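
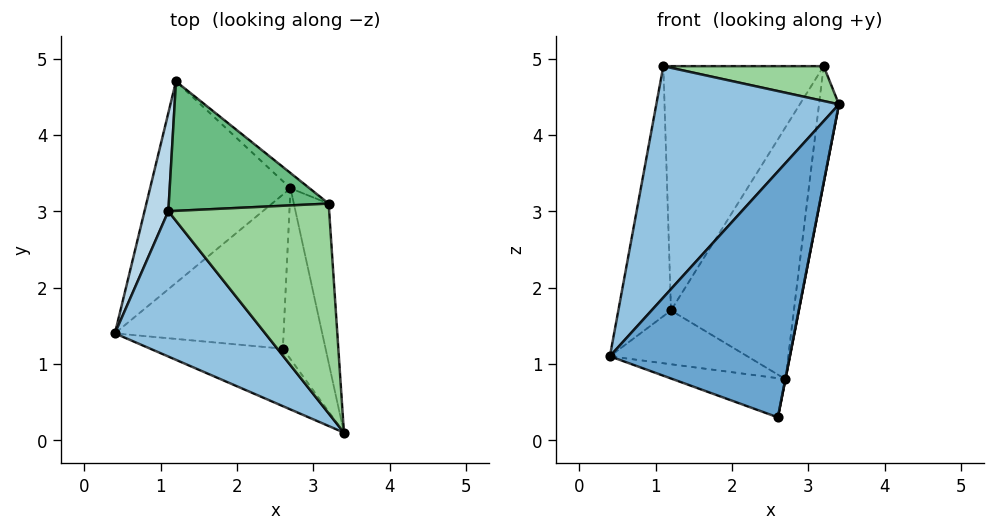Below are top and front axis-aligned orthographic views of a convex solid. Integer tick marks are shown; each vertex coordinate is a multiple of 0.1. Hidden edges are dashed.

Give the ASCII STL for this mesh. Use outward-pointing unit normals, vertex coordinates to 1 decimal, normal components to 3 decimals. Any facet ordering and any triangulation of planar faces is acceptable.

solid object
 facet normal -0.169 -0.960 -0.225
  outer loop
   vertex 2.6 1.2 0.3
   vertex 3.4 0.1 4.4
   vertex 0.4 1.4 1.1
  endloop
 endfacet
 facet normal -0.690 -0.613 0.385
  outer loop
   vertex 1.1 3.0 4.9
   vertex 0.4 1.4 1.1
   vertex 3.4 0.1 4.4
  endloop
 endfacet
 facet normal -0.972 0.220 0.086
  outer loop
   vertex 1.1 3.0 4.9
   vertex 1.2 4.7 1.7
   vertex 0.4 1.4 1.1
  endloop
 endfacet
 facet normal -0.321 0.244 -0.915
  outer loop
   vertex 2.7 3.3 0.8
   vertex 0.4 1.4 1.1
   vertex 1.2 4.7 1.7
  endloop
 endfacet
 facet normal -0.313 0.234 -0.920
  outer loop
   vertex 2.7 3.3 0.8
   vertex 2.6 1.2 0.3
   vertex 0.4 1.4 1.1
  endloop
 endfacet
 facet normal 0.981 -0.001 -0.192
  outer loop
   vertex 2.7 3.3 0.8
   vertex 3.4 0.1 4.4
   vertex 2.6 1.2 0.3
  endloop
 endfacet
 facet normal 0.667 0.744 -0.045
  outer loop
   vertex 3.2 3.1 4.9
   vertex 2.7 3.3 0.8
   vertex 1.2 4.7 1.7
  endloop
 endfacet
 facet normal 0.990 0.085 -0.117
  outer loop
   vertex 3.2 3.1 4.9
   vertex 3.4 0.1 4.4
   vertex 2.7 3.3 0.8
  endloop
 endfacet
 facet normal -0.042 0.883 0.468
  outer loop
   vertex 3.2 3.1 4.9
   vertex 1.2 4.7 1.7
   vertex 1.1 3.0 4.9
  endloop
 endfacet
 facet normal 0.008 -0.164 0.986
  outer loop
   vertex 3.2 3.1 4.9
   vertex 1.1 3.0 4.9
   vertex 3.4 0.1 4.4
  endloop
 endfacet
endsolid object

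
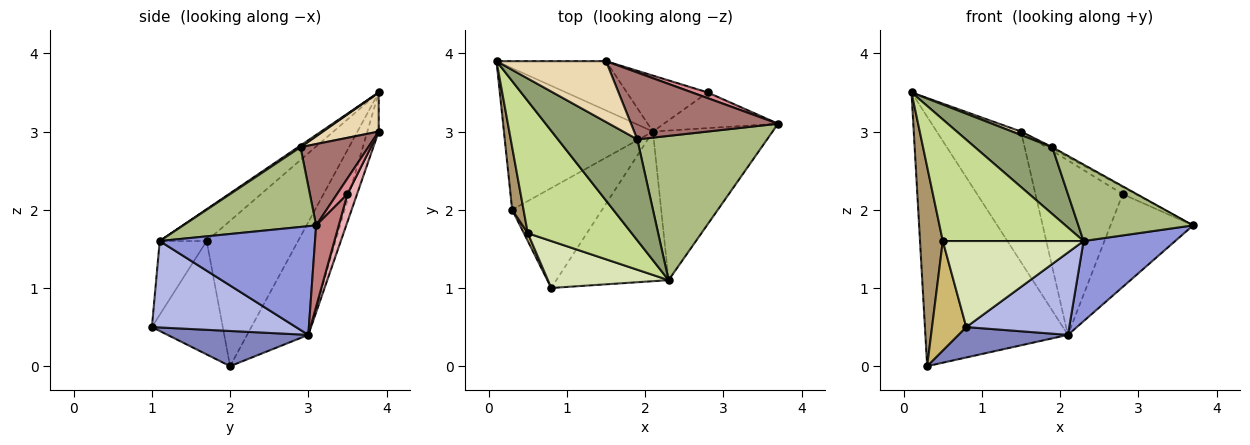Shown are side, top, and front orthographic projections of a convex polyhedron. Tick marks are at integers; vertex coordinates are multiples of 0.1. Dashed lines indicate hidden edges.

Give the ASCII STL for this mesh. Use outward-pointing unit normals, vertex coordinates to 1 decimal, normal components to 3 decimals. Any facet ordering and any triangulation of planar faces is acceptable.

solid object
 facet normal -0.350 0.815 -0.462
  outer loop
   vertex 2.1 3.0 0.4
   vertex 0.3 2.0 0.0
   vertex 0.1 3.9 3.5
  endloop
 endfacet
 facet normal 0.351 -0.273 -0.896
  outer loop
   vertex 2.1 3.0 0.4
   vertex 0.8 1.0 0.5
   vertex 0.3 2.0 0.0
  endloop
 endfacet
 facet normal 0.625 -0.369 -0.688
  outer loop
   vertex 2.1 3.0 0.4
   vertex 3.7 3.1 1.8
   vertex 2.3 1.1 1.6
  endloop
 endfacet
 facet normal 0.559 -0.400 -0.726
  outer loop
   vertex 2.1 3.0 0.4
   vertex 2.3 1.1 1.6
   vertex 0.8 1.0 0.5
  endloop
 endfacet
 facet normal 0.018 -0.552 0.834
  outer loop
   vertex 1.9 2.9 2.8
   vertex 0.1 3.9 3.5
   vertex 2.3 1.1 1.6
  endloop
 endfacet
 facet normal 0.477 -0.412 0.776
  outer loop
   vertex 1.9 2.9 2.8
   vertex 2.3 1.1 1.6
   vertex 3.7 3.1 1.8
  endloop
 endfacet
 facet normal -0.220 -0.660 0.718
  outer loop
   vertex 0.5 1.7 1.6
   vertex 2.3 1.1 1.6
   vertex 0.1 3.9 3.5
  endloop
 endfacet
 facet normal -0.281 -0.843 0.460
  outer loop
   vertex 0.5 1.7 1.6
   vertex 0.8 1.0 0.5
   vertex 2.3 1.1 1.6
  endloop
 endfacet
 facet normal -0.967 -0.241 0.076
  outer loop
   vertex 0.5 1.7 1.6
   vertex 0.1 3.9 3.5
   vertex 0.3 2.0 0.0
  endloop
 endfacet
 facet normal -0.900 -0.435 0.031
  outer loop
   vertex 0.5 1.7 1.6
   vertex 0.3 2.0 0.0
   vertex 0.8 1.0 0.5
  endloop
 endfacet
 facet normal -0.125 0.928 -0.350
  outer loop
   vertex 1.5 3.9 3.0
   vertex 2.1 3.0 0.4
   vertex 0.1 3.9 3.5
  endloop
 endfacet
 facet normal 0.336 -0.054 0.940
  outer loop
   vertex 1.5 3.9 3.0
   vertex 0.1 3.9 3.5
   vertex 1.9 2.9 2.8
  endloop
 endfacet
 facet normal 0.484 0.019 0.875
  outer loop
   vertex 1.5 3.9 3.0
   vertex 1.9 2.9 2.8
   vertex 3.7 3.1 1.8
  endloop
 endfacet
 facet normal 0.248 0.904 -0.347
  outer loop
   vertex 2.8 3.5 2.2
   vertex 3.7 3.1 1.8
   vertex 2.1 3.0 0.4
  endloop
 endfacet
 facet normal 0.530 0.662 0.530
  outer loop
   vertex 2.8 3.5 2.2
   vertex 1.5 3.9 3.0
   vertex 3.7 3.1 1.8
  endloop
 endfacet
 facet normal 0.104 0.947 -0.304
  outer loop
   vertex 2.8 3.5 2.2
   vertex 2.1 3.0 0.4
   vertex 1.5 3.9 3.0
  endloop
 endfacet
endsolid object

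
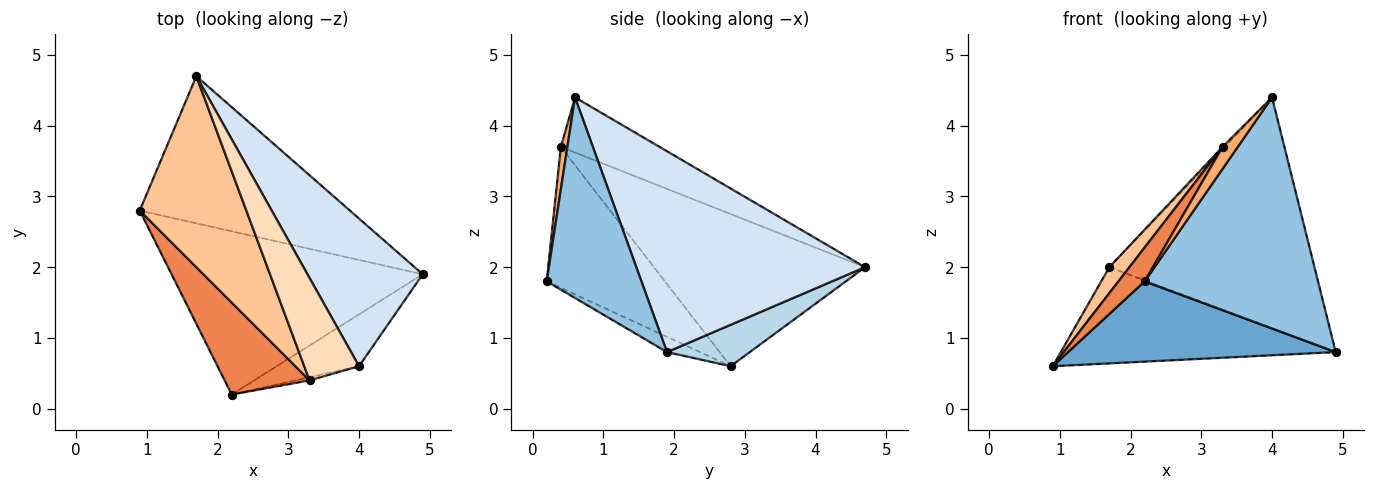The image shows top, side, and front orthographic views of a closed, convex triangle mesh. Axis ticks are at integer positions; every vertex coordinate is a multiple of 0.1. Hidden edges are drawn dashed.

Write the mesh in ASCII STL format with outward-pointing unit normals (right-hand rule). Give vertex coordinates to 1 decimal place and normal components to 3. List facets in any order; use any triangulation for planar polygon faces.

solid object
 facet normal -0.054 -0.441 -0.896
  outer loop
   vertex 2.2 0.2 1.8
   vertex 0.9 2.8 0.6
   vertex 4.9 1.9 0.8
  endloop
 endfacet
 facet normal 0.471 -0.861 -0.193
  outer loop
   vertex 4.0 0.6 4.4
   vertex 2.2 0.2 1.8
   vertex 4.9 1.9 0.8
  endloop
 endfacet
 facet normal 0.163 0.540 -0.826
  outer loop
   vertex 1.7 4.7 2.0
   vertex 4.9 1.9 0.8
   vertex 0.9 2.8 0.6
  endloop
 endfacet
 facet normal 0.685 0.614 0.393
  outer loop
   vertex 1.7 4.7 2.0
   vertex 4.0 0.6 4.4
   vertex 4.9 1.9 0.8
  endloop
 endfacet
 facet normal -0.842 -0.187 0.507
  outer loop
   vertex 3.3 0.4 3.7
   vertex 0.9 2.8 0.6
   vertex 2.2 0.2 1.8
  endloop
 endfacet
 facet normal 0.391 -0.911 -0.130
  outer loop
   vertex 3.3 0.4 3.7
   vertex 2.2 0.2 1.8
   vertex 4.0 0.6 4.4
  endloop
 endfacet
 facet normal -0.817 -0.078 0.572
  outer loop
   vertex 3.3 0.4 3.7
   vertex 1.7 4.7 2.0
   vertex 0.9 2.8 0.6
  endloop
 endfacet
 facet normal -0.709 0.015 0.705
  outer loop
   vertex 3.3 0.4 3.7
   vertex 4.0 0.6 4.4
   vertex 1.7 4.7 2.0
  endloop
 endfacet
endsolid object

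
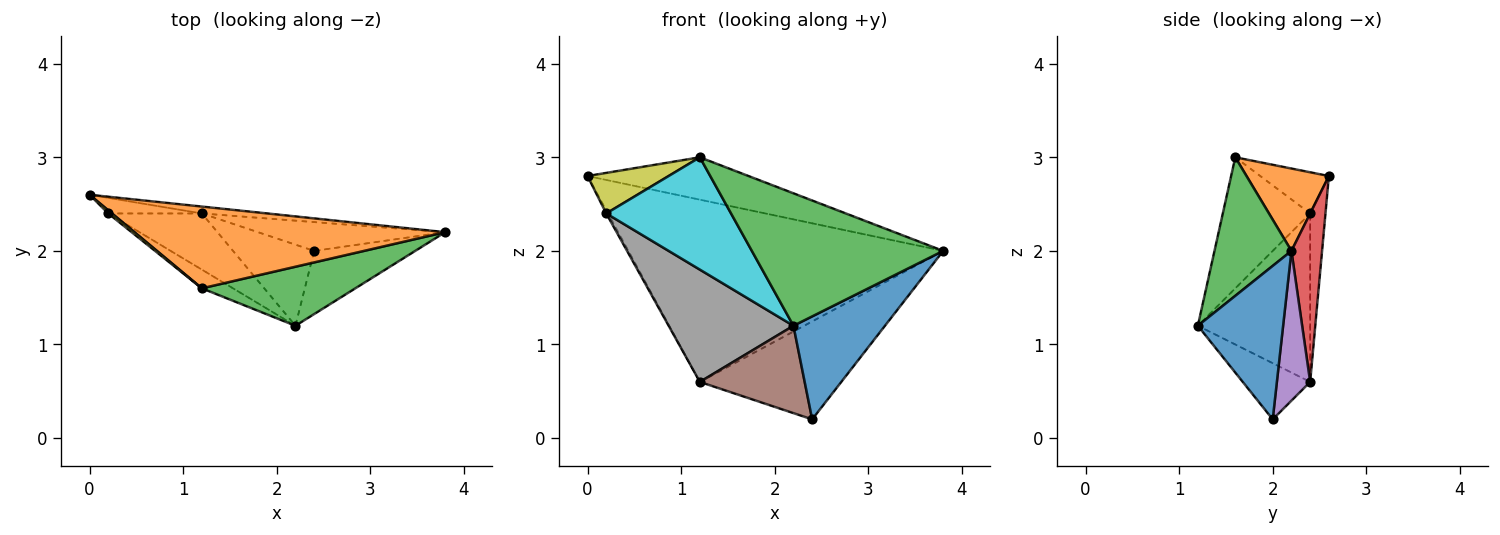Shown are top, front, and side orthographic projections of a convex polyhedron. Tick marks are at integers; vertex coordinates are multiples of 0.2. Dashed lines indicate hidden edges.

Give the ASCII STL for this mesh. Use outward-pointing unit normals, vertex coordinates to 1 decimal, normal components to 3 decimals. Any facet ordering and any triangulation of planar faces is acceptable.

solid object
 facet normal 0.622 -0.667 -0.410
  outer loop
   vertex 2.4 2.0 0.2
   vertex 3.8 2.2 2.0
   vertex 2.2 1.2 1.2
  endloop
 endfacet
 facet normal 0.229 0.448 0.864
  outer loop
   vertex 1.2 1.6 3.0
   vertex 3.8 2.2 2.0
   vertex 0.0 2.6 2.8
  endloop
 endfacet
 facet normal 0.345 -0.857 0.382
  outer loop
   vertex 1.2 1.6 3.0
   vertex 2.2 1.2 1.2
   vertex 3.8 2.2 2.0
  endloop
 endfacet
 facet normal 0.097 0.995 -0.038
  outer loop
   vertex 1.2 2.4 0.6
   vertex 0.0 2.6 2.8
   vertex 3.8 2.2 2.0
  endloop
 endfacet
 facet normal 0.220 0.936 -0.275
  outer loop
   vertex 1.2 2.4 0.6
   vertex 3.8 2.2 2.0
   vertex 2.4 2.0 0.2
  endloop
 endfacet
 facet normal -0.426 -0.663 -0.616
  outer loop
   vertex 1.2 2.4 0.6
   vertex 2.4 2.0 0.2
   vertex 2.2 1.2 1.2
  endloop
 endfacet
 facet normal -0.870 0.097 -0.483
  outer loop
   vertex 0.2 2.4 2.4
   vertex 0.0 2.6 2.8
   vertex 1.2 2.4 0.6
  endloop
 endfacet
 facet normal -0.627 -0.697 -0.348
  outer loop
   vertex 0.2 2.4 2.4
   vertex 1.2 2.4 0.6
   vertex 2.2 1.2 1.2
  endloop
 endfacet
 facet normal -0.645 -0.762 0.059
  outer loop
   vertex 0.2 2.4 2.4
   vertex 1.2 1.6 3.0
   vertex 0.0 2.6 2.8
  endloop
 endfacet
 facet normal -0.568 -0.812 -0.135
  outer loop
   vertex 0.2 2.4 2.4
   vertex 2.2 1.2 1.2
   vertex 1.2 1.6 3.0
  endloop
 endfacet
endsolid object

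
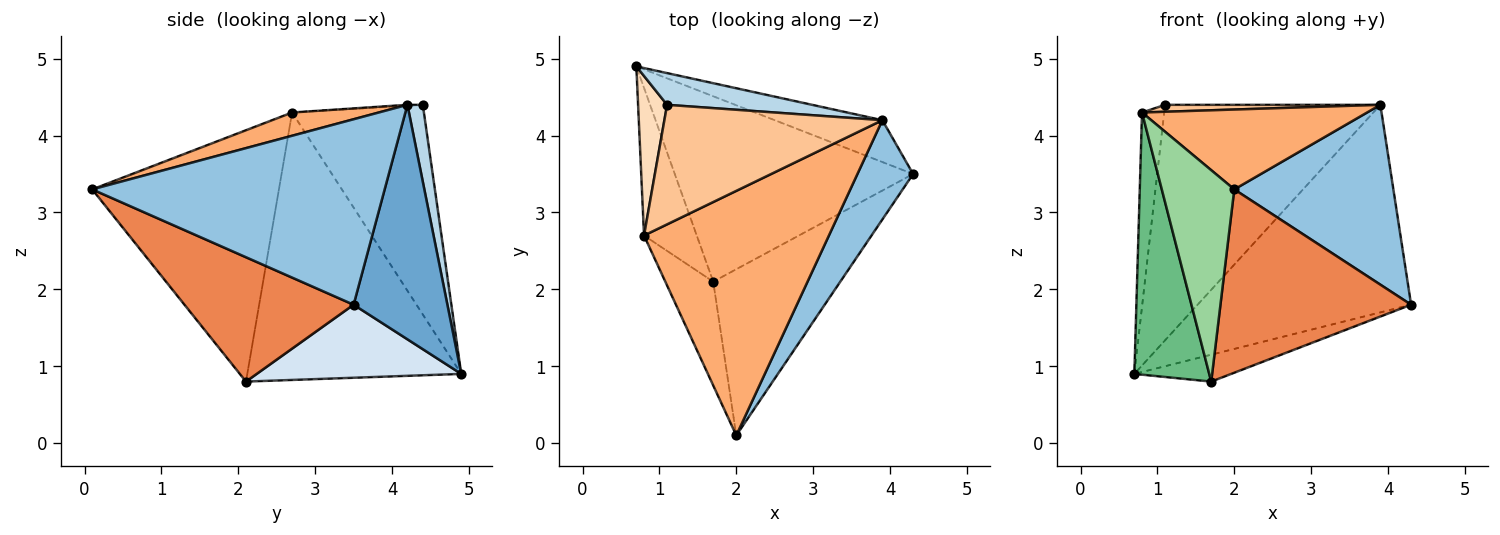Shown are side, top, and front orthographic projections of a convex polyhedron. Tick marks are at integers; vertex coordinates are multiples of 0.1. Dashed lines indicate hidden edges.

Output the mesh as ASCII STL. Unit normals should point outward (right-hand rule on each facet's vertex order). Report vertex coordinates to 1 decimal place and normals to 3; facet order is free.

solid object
 facet normal 0.396 0.900 -0.182
  outer loop
   vertex 3.9 4.2 4.4
   vertex 4.3 3.5 1.8
   vertex 0.7 4.9 0.9
  endloop
 endfacet
 facet normal 0.849 -0.462 0.255
  outer loop
   vertex 3.9 4.2 4.4
   vertex 2.0 0.1 3.3
   vertex 4.3 3.5 1.8
  endloop
 endfacet
 facet normal 0.071 0.989 0.133
  outer loop
   vertex 1.1 4.4 4.4
   vertex 3.9 4.2 4.4
   vertex 0.7 4.9 0.9
  endloop
 endfacet
 facet normal 0.290 0.137 -0.947
  outer loop
   vertex 1.7 2.1 0.8
   vertex 0.7 4.9 0.9
   vertex 4.3 3.5 1.8
  endloop
 endfacet
 facet normal 0.549 -0.619 -0.561
  outer loop
   vertex 1.7 2.1 0.8
   vertex 4.3 3.5 1.8
   vertex 2.0 0.1 3.3
  endloop
 endfacet
 facet normal 0.119 -0.308 0.944
  outer loop
   vertex 0.8 2.7 4.3
   vertex 2.0 0.1 3.3
   vertex 3.9 4.2 4.4
  endloop
 endfacet
 facet normal -0.004 -0.058 0.998
  outer loop
   vertex 0.8 2.7 4.3
   vertex 3.9 4.2 4.4
   vertex 1.1 4.4 4.4
  endloop
 endfacet
 facet normal -0.977 0.164 0.135
  outer loop
   vertex 0.8 2.7 4.3
   vertex 1.1 4.4 4.4
   vertex 0.7 4.9 0.9
  endloop
 endfacet
 facet normal -0.928 -0.325 -0.183
  outer loop
   vertex 0.8 2.7 4.3
   vertex 0.7 4.9 0.9
   vertex 1.7 2.1 0.8
  endloop
 endfacet
 facet normal -0.918 -0.356 -0.175
  outer loop
   vertex 0.8 2.7 4.3
   vertex 1.7 2.1 0.8
   vertex 2.0 0.1 3.3
  endloop
 endfacet
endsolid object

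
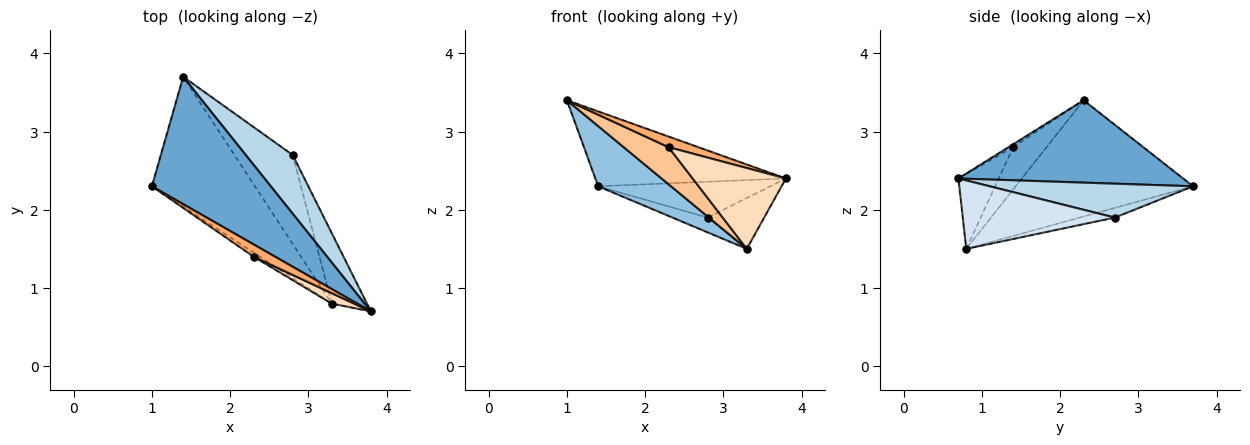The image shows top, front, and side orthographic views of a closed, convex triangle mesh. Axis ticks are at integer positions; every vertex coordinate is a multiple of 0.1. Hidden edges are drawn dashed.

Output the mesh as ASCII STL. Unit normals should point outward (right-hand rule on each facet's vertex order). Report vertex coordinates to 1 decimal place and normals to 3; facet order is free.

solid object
 facet normal 0.513 0.435 0.740
  outer loop
   vertex 1.4 3.7 2.3
   vertex 1.0 2.3 3.4
   vertex 3.8 0.7 2.4
  endloop
 endfacet
 facet normal -0.715 -0.294 -0.634
  outer loop
   vertex 3.3 0.8 1.5
   vertex 1.0 2.3 3.4
   vertex 1.4 3.7 2.3
  endloop
 endfacet
 facet normal 0.525 0.444 0.726
  outer loop
   vertex 2.8 2.7 1.9
   vertex 1.4 3.7 2.3
   vertex 3.8 0.7 2.4
  endloop
 endfacet
 facet normal 0.844 0.314 -0.434
  outer loop
   vertex 2.8 2.7 1.9
   vertex 3.8 0.7 2.4
   vertex 3.3 0.8 1.5
  endloop
 endfacet
 facet normal -0.162 0.162 -0.973
  outer loop
   vertex 2.8 2.7 1.9
   vertex 3.3 0.8 1.5
   vertex 1.4 3.7 2.3
  endloop
 endfacet
 facet normal -0.103 -0.650 0.753
  outer loop
   vertex 2.3 1.4 2.8
   vertex 3.8 0.7 2.4
   vertex 1.0 2.3 3.4
  endloop
 endfacet
 facet normal -0.594 -0.800 -0.088
  outer loop
   vertex 2.3 1.4 2.8
   vertex 1.0 2.3 3.4
   vertex 3.3 0.8 1.5
  endloop
 endfacet
 facet normal -0.394 -0.912 0.118
  outer loop
   vertex 2.3 1.4 2.8
   vertex 3.3 0.8 1.5
   vertex 3.8 0.7 2.4
  endloop
 endfacet
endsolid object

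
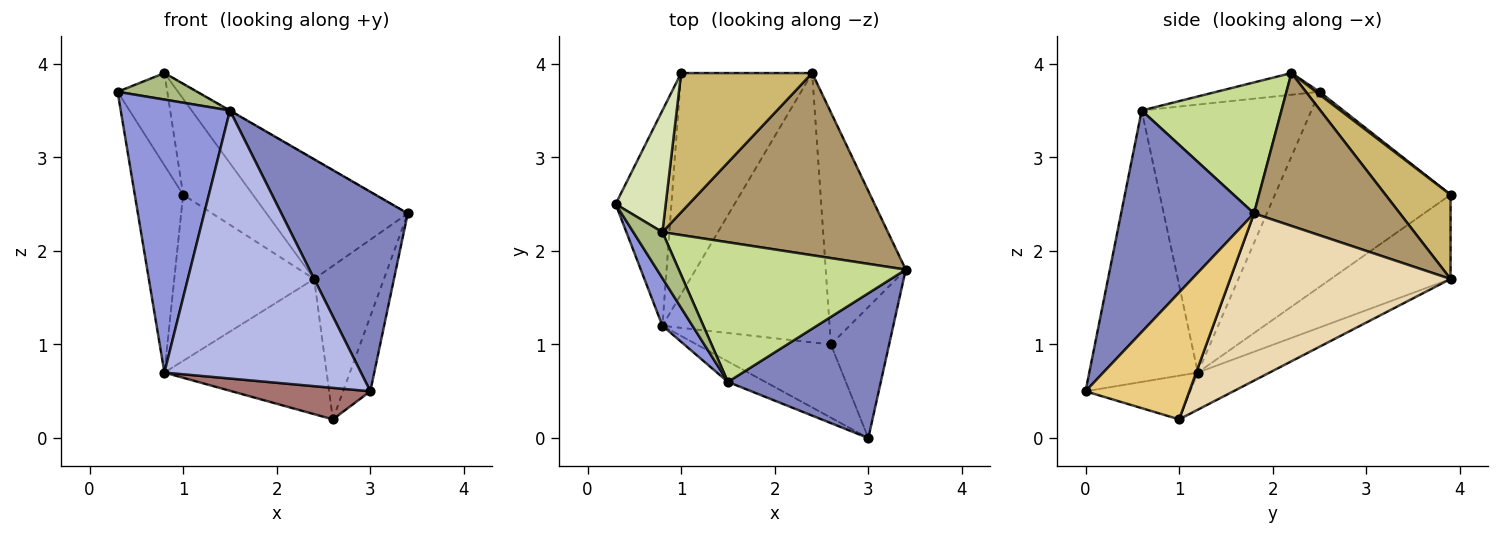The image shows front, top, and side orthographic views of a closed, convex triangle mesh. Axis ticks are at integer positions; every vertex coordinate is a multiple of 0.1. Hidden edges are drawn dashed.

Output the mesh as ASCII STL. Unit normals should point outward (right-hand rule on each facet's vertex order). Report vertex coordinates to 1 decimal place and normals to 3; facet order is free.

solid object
 facet normal -0.929 0.256 -0.266
  outer loop
   vertex 0.8 1.2 0.7
   vertex 0.3 2.5 3.7
   vertex 1.0 3.9 2.6
  endloop
 endfacet
 facet normal 0.648 -0.616 0.447
  outer loop
   vertex 1.5 0.6 3.5
   vertex 3.0 0.0 0.5
   vertex 3.4 1.8 2.4
  endloop
 endfacet
 facet normal -0.837 -0.539 0.094
  outer loop
   vertex 1.5 0.6 3.5
   vertex 0.3 2.5 3.7
   vertex 0.8 1.2 0.7
  endloop
 endfacet
 facet normal -0.482 -0.873 -0.067
  outer loop
   vertex 1.5 0.6 3.5
   vertex 0.8 1.2 0.7
   vertex 3.0 0.0 0.5
  endloop
 endfacet
 facet normal -0.457 0.534 -0.711
  outer loop
   vertex 2.4 3.9 1.7
   vertex 0.8 1.2 0.7
   vertex 1.0 3.9 2.6
  endloop
 endfacet
 facet normal -0.543 -0.419 0.728
  outer loop
   vertex 0.8 2.2 3.9
   vertex 0.3 2.5 3.7
   vertex 1.5 0.6 3.5
  endloop
 endfacet
 facet normal 0.500 0.002 0.866
  outer loop
   vertex 0.8 2.2 3.9
   vertex 1.5 0.6 3.5
   vertex 3.4 1.8 2.4
  endloop
 endfacet
 facet normal 0.044 0.604 0.796
  outer loop
   vertex 0.8 2.2 3.9
   vertex 1.0 3.9 2.6
   vertex 0.3 2.5 3.7
  endloop
 endfacet
 facet normal 0.493 0.477 0.727
  outer loop
   vertex 0.8 2.2 3.9
   vertex 3.4 1.8 2.4
   vertex 2.4 3.9 1.7
  endloop
 endfacet
 facet normal 0.468 0.501 0.728
  outer loop
   vertex 0.8 2.2 3.9
   vertex 2.4 3.9 1.7
   vertex 1.0 3.9 2.6
  endloop
 endfacet
 facet normal 0.884 0.232 -0.406
  outer loop
   vertex 2.6 1.0 0.2
   vertex 3.4 1.8 2.4
   vertex 3.0 0.0 0.5
  endloop
 endfacet
 facet normal 0.867 0.275 -0.415
  outer loop
   vertex 2.6 1.0 0.2
   vertex 2.4 3.9 1.7
   vertex 3.4 1.8 2.4
  endloop
 endfacet
 facet normal -0.287 -0.379 -0.880
  outer loop
   vertex 2.6 1.0 0.2
   vertex 3.0 0.0 0.5
   vertex 0.8 1.2 0.7
  endloop
 endfacet
 facet normal -0.195 0.440 -0.877
  outer loop
   vertex 2.6 1.0 0.2
   vertex 0.8 1.2 0.7
   vertex 2.4 3.9 1.7
  endloop
 endfacet
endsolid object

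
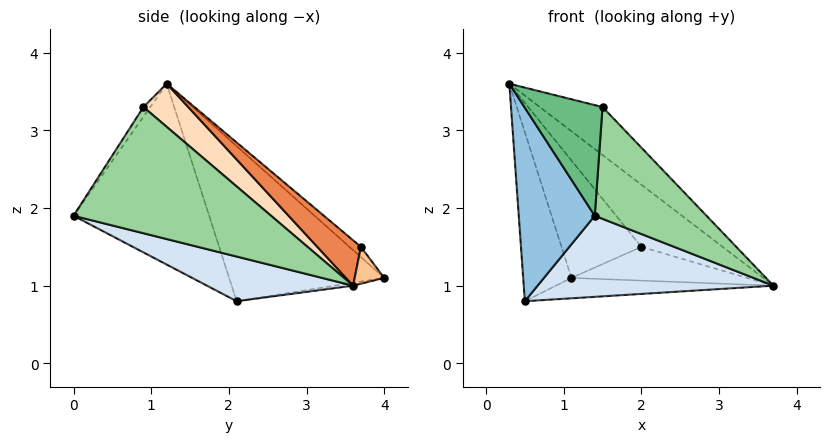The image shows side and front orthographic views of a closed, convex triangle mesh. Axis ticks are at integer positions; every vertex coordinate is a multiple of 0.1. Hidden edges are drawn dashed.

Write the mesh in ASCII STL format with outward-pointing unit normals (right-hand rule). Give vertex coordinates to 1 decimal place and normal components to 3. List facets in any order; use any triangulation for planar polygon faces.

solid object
 facet normal -0.954 0.297 0.027
  outer loop
   vertex 0.5 2.1 0.8
   vertex 0.3 1.2 3.6
   vertex 1.1 4.0 1.1
  endloop
 endfacet
 facet normal -0.852 -0.477 -0.214
  outer loop
   vertex 0.5 2.1 0.8
   vertex 1.4 0.0 1.9
   vertex 0.3 1.2 3.6
  endloop
 endfacet
 facet normal -0.013 0.160 -0.987
  outer loop
   vertex 0.5 2.1 0.8
   vertex 1.1 4.0 1.1
   vertex 3.7 3.6 1.0
  endloop
 endfacet
 facet normal 0.231 -0.372 -0.899
  outer loop
   vertex 0.5 2.1 0.8
   vertex 3.7 3.6 1.0
   vertex 1.4 0.0 1.9
  endloop
 endfacet
 facet normal 0.271 0.505 0.820
  outer loop
   vertex 2.0 3.7 1.5
   vertex 0.3 1.2 3.6
   vertex 3.7 3.6 1.0
  endloop
 endfacet
 facet normal -0.098 0.678 0.728
  outer loop
   vertex 2.0 3.7 1.5
   vertex 1.1 4.0 1.1
   vertex 0.3 1.2 3.6
  endloop
 endfacet
 facet normal 0.156 0.926 0.344
  outer loop
   vertex 2.0 3.7 1.5
   vertex 3.7 3.6 1.0
   vertex 1.1 4.0 1.1
  endloop
 endfacet
 facet normal 0.321 0.449 0.834
  outer loop
   vertex 1.5 0.9 3.3
   vertex 3.7 3.6 1.0
   vertex 0.3 1.2 3.6
  endloop
 endfacet
 facet normal -0.073 -0.837 0.543
  outer loop
   vertex 1.5 0.9 3.3
   vertex 0.3 1.2 3.6
   vertex 1.4 0.0 1.9
  endloop
 endfacet
 facet normal 0.843 -0.477 0.247
  outer loop
   vertex 1.5 0.9 3.3
   vertex 1.4 0.0 1.9
   vertex 3.7 3.6 1.0
  endloop
 endfacet
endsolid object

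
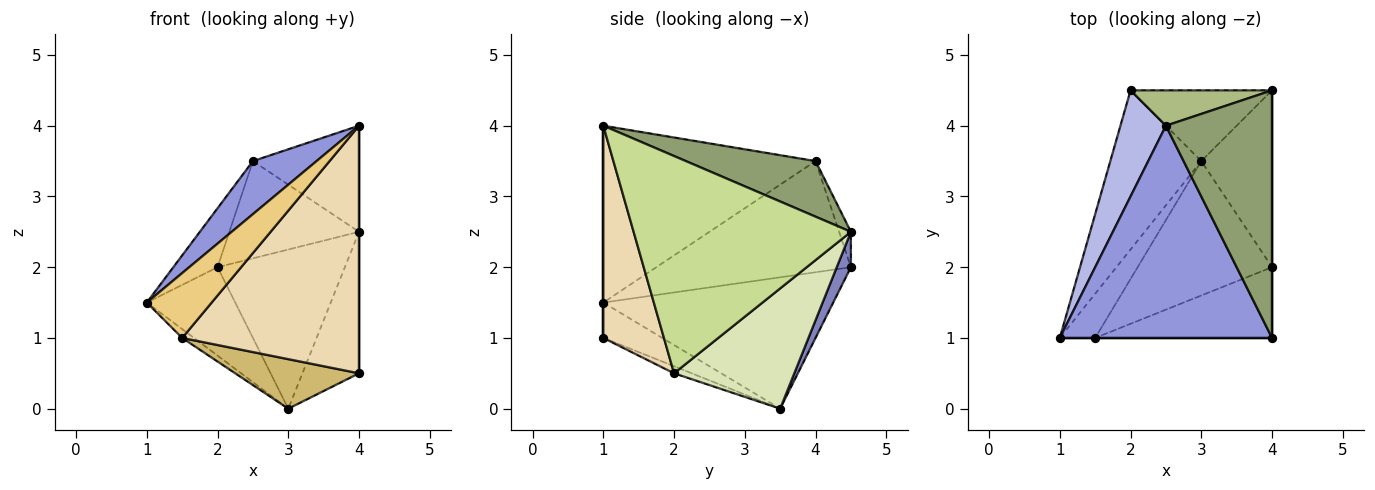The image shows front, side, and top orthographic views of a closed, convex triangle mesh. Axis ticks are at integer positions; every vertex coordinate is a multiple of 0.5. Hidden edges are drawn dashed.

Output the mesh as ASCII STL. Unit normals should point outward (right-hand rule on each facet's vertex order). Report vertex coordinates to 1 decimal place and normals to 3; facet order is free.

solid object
 facet normal -0.784 0.302 -0.543
  outer loop
   vertex 3.0 3.5 0.0
   vertex 1.0 1.0 1.5
   vertex 2.0 4.5 2.0
  endloop
 endfacet
 facet normal 0.101 0.909 -0.404
  outer loop
   vertex 4.0 4.5 2.5
   vertex 3.0 3.5 0.0
   vertex 2.0 4.5 2.0
  endloop
 endfacet
 facet normal -0.629 -0.189 0.754
  outer loop
   vertex 2.5 4.0 3.5
   vertex 1.0 1.0 1.5
   vertex 4.0 1.0 4.0
  endloop
 endfacet
 facet normal -0.906 0.206 0.371
  outer loop
   vertex 2.5 4.0 3.5
   vertex 2.0 4.5 2.0
   vertex 1.0 1.0 1.5
  endloop
 endfacet
 facet normal 0.434 0.355 0.828
  outer loop
   vertex 2.5 4.0 3.5
   vertex 4.0 1.0 4.0
   vertex 4.0 4.5 2.5
  endloop
 endfacet
 facet normal -0.085 0.936 0.341
  outer loop
   vertex 2.5 4.0 3.5
   vertex 4.0 4.5 2.5
   vertex 2.0 4.5 2.0
  endloop
 endfacet
 facet normal 1.000 0.000 0.000
  outer loop
   vertex 4.0 2.0 0.5
   vertex 4.0 4.5 2.5
   vertex 4.0 1.0 4.0
  endloop
 endfacet
 facet normal 0.799 0.376 -0.470
  outer loop
   vertex 4.0 2.0 0.5
   vertex 3.0 3.5 0.0
   vertex 4.0 4.5 2.5
  endloop
 endfacet
 facet normal -0.700 0.140 -0.700
  outer loop
   vertex 1.5 1.0 1.0
   vertex 1.0 1.0 1.5
   vertex 3.0 3.5 0.0
  endloop
 endfacet
 facet normal -0.049 -0.345 -0.937
  outer loop
   vertex 1.5 1.0 1.0
   vertex 3.0 3.5 0.0
   vertex 4.0 2.0 0.5
  endloop
 endfacet
 facet normal 0.000 -1.000 0.000
  outer loop
   vertex 1.5 1.0 1.0
   vertex 4.0 1.0 4.0
   vertex 1.0 1.0 1.5
  endloop
 endfacet
 facet normal 0.313 -0.913 -0.261
  outer loop
   vertex 1.5 1.0 1.0
   vertex 4.0 2.0 0.5
   vertex 4.0 1.0 4.0
  endloop
 endfacet
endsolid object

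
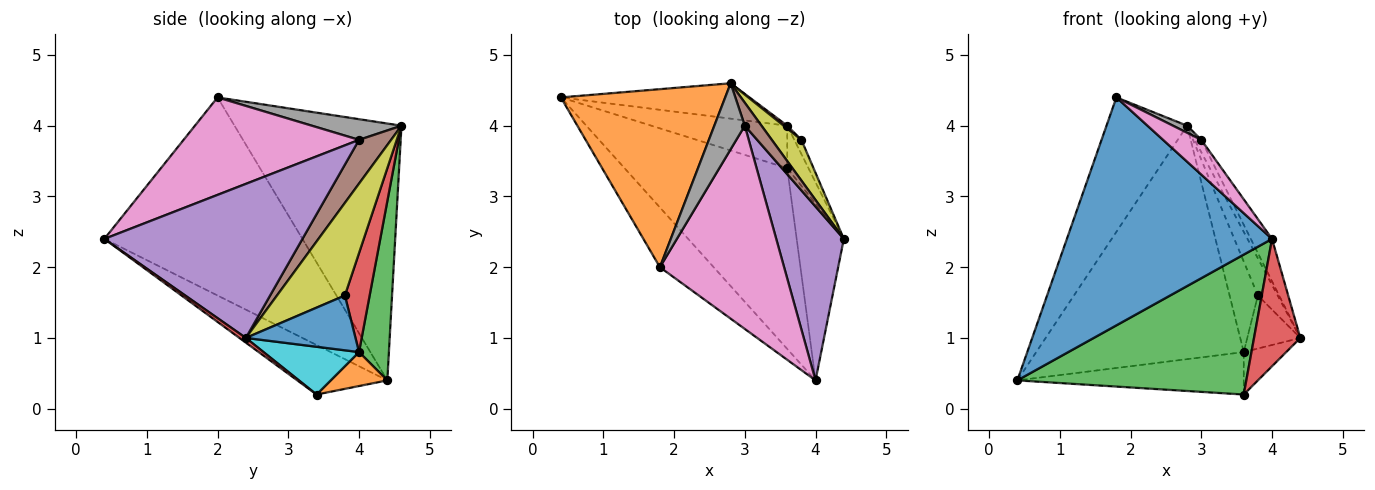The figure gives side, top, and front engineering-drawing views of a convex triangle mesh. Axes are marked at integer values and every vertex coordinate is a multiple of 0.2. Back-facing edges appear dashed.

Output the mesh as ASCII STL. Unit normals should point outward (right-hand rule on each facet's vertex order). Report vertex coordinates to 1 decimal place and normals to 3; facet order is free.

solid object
 facet normal -0.683 -0.707 -0.185
  outer loop
   vertex 1.8 2.0 4.4
   vertex 0.4 4.4 0.4
   vertex 4.0 0.4 2.4
  endloop
 endfacet
 facet normal -0.780 0.377 0.499
  outer loop
   vertex 1.8 2.0 4.4
   vertex 2.8 4.6 4.0
   vertex 0.4 4.4 0.4
  endloop
 endfacet
 facet normal -0.234 -0.595 -0.769
  outer loop
   vertex 3.6 3.4 0.2
   vertex 4.0 0.4 2.4
   vertex 0.4 4.4 0.4
  endloop
 endfacet
 facet normal 0.081 -0.582 -0.809
  outer loop
   vertex 3.6 3.4 0.2
   vertex 4.4 2.4 1.0
   vertex 4.0 0.4 2.4
  endloop
 endfacet
 facet normal 0.911 0.098 0.400
  outer loop
   vertex 3.0 4.0 3.8
   vertex 4.0 0.4 2.4
   vertex 4.4 2.4 1.0
  endloop
 endfacet
 facet normal 0.917 0.189 0.351
  outer loop
   vertex 3.0 4.0 3.8
   vertex 4.4 2.4 1.0
   vertex 2.8 4.6 4.0
  endloop
 endfacet
 facet normal 0.612 -0.133 0.780
  outer loop
   vertex 3.0 4.0 3.8
   vertex 1.8 2.0 4.4
   vertex 4.0 0.4 2.4
  endloop
 endfacet
 facet normal 0.559 -0.088 0.824
  outer loop
   vertex 3.0 4.0 3.8
   vertex 2.8 4.6 4.0
   vertex 1.8 2.0 4.4
  endloop
 endfacet
 facet normal 0.918 0.268 0.293
  outer loop
   vertex 3.8 3.8 1.6
   vertex 2.8 4.6 4.0
   vertex 4.4 2.4 1.0
  endloop
 endfacet
 facet normal 0.847 0.376 -0.376
  outer loop
   vertex 3.6 4.0 0.8
   vertex 4.4 2.4 1.0
   vertex 3.6 3.4 0.2
  endloop
 endfacet
 facet normal 0.894 0.433 -0.115
  outer loop
   vertex 3.6 4.0 0.8
   vertex 3.8 3.8 1.6
   vertex 4.4 2.4 1.0
  endloop
 endfacet
 facet normal 0.174 0.696 -0.696
  outer loop
   vertex 3.6 4.0 0.8
   vertex 3.6 3.4 0.2
   vertex 0.4 4.4 0.4
  endloop
 endfacet
 facet normal 0.141 0.979 -0.148
  outer loop
   vertex 3.6 4.0 0.8
   vertex 0.4 4.4 0.4
   vertex 2.8 4.6 4.0
  endloop
 endfacet
 facet normal 0.658 0.752 0.024
  outer loop
   vertex 3.6 4.0 0.8
   vertex 2.8 4.6 4.0
   vertex 3.8 3.8 1.6
  endloop
 endfacet
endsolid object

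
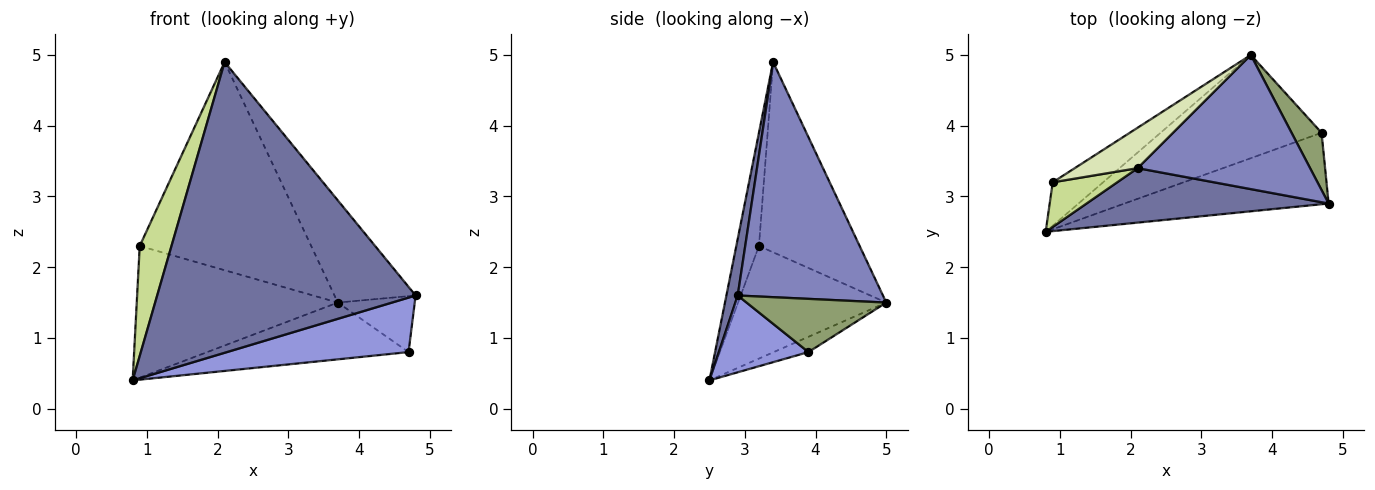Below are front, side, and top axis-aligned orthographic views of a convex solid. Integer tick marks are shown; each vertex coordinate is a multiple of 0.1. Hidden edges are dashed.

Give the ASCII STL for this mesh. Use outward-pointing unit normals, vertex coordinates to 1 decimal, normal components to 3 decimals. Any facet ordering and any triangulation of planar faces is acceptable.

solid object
 facet normal 0.043 -0.982 0.184
  outer loop
   vertex 2.1 3.4 4.9
   vertex 0.8 2.5 0.4
   vertex 4.8 2.9 1.6
  endloop
 endfacet
 facet normal 0.735 0.411 0.539
  outer loop
   vertex 2.1 3.4 4.9
   vertex 4.8 2.9 1.6
   vertex 3.7 5.0 1.5
  endloop
 endfacet
 facet normal 0.287 -0.581 -0.762
  outer loop
   vertex 4.7 3.9 0.8
   vertex 4.8 2.9 1.6
   vertex 0.8 2.5 0.4
  endloop
 endfacet
 facet normal -0.083 0.480 -0.873
  outer loop
   vertex 4.7 3.9 0.8
   vertex 0.8 2.5 0.4
   vertex 3.7 5.0 1.5
  endloop
 endfacet
 facet normal 0.786 0.433 0.442
  outer loop
   vertex 4.7 3.9 0.8
   vertex 3.7 5.0 1.5
   vertex 4.8 2.9 1.6
  endloop
 endfacet
 facet normal -0.573 0.778 -0.256
  outer loop
   vertex 0.9 3.2 2.3
   vertex 3.7 5.0 1.5
   vertex 0.8 2.5 0.4
  endloop
 endfacet
 facet normal -0.551 -0.773 0.314
  outer loop
   vertex 0.9 3.2 2.3
   vertex 0.8 2.5 0.4
   vertex 2.1 3.4 4.9
  endloop
 endfacet
 facet normal -0.500 0.850 0.165
  outer loop
   vertex 0.9 3.2 2.3
   vertex 2.1 3.4 4.9
   vertex 3.7 5.0 1.5
  endloop
 endfacet
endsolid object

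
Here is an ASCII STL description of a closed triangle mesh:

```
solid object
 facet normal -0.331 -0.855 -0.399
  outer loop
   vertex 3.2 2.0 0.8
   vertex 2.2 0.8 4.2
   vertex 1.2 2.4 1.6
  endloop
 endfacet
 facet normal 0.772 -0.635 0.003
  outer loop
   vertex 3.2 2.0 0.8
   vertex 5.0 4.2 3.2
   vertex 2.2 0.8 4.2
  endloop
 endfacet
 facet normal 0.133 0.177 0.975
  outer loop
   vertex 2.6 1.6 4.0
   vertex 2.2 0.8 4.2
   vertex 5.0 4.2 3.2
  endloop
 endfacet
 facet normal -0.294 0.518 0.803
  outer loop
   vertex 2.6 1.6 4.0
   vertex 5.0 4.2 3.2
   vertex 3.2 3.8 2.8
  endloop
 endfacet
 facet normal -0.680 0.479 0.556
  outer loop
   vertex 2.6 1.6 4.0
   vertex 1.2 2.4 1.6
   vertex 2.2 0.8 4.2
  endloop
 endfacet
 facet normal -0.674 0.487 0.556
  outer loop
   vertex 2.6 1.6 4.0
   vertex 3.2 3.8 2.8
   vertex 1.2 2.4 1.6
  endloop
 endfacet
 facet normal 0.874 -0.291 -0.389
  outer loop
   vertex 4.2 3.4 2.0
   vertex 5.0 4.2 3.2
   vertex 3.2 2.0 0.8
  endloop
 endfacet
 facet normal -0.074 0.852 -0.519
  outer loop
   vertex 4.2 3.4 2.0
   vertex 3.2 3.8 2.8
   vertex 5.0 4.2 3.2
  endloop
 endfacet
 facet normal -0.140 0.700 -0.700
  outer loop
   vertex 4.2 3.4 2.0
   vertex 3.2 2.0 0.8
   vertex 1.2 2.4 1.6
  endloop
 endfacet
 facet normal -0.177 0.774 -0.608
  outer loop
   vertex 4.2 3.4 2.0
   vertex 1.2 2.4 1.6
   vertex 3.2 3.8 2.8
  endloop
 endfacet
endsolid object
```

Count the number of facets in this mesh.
10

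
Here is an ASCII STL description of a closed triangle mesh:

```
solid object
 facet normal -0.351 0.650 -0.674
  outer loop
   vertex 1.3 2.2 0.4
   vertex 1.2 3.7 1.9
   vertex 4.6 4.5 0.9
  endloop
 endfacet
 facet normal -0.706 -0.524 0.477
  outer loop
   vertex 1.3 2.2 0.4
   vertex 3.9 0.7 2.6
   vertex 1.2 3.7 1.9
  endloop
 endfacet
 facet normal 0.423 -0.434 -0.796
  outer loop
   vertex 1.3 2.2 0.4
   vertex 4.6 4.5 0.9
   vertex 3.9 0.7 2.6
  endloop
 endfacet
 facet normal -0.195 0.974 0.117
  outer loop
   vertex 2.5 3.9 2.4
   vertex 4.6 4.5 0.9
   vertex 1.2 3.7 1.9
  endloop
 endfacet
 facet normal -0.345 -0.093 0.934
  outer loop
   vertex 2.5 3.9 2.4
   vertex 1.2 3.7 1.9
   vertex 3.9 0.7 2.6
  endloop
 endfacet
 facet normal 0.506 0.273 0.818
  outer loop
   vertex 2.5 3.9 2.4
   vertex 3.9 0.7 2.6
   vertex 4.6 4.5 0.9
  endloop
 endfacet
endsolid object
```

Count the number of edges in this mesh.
9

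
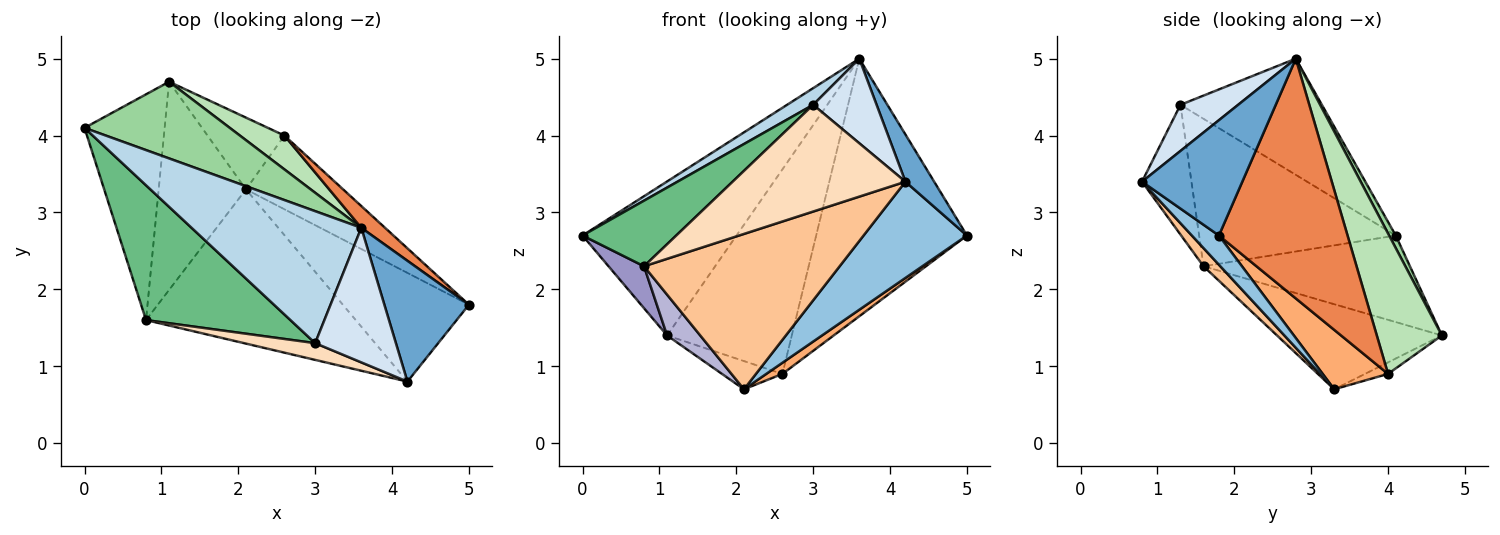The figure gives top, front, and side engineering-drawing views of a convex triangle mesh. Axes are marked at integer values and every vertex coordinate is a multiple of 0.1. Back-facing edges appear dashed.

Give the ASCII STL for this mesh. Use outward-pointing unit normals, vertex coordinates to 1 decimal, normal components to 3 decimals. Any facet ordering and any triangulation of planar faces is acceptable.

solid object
 facet normal 0.786 -0.225 0.576
  outer loop
   vertex 3.6 2.8 5.0
   vertex 4.2 0.8 3.4
   vertex 5.0 1.8 2.7
  endloop
 endfacet
 facet normal 0.171 -0.653 -0.738
  outer loop
   vertex 2.1 3.3 0.7
   vertex 5.0 1.8 2.7
   vertex 4.2 0.8 3.4
  endloop
 endfacet
 facet normal -0.562 -0.104 0.821
  outer loop
   vertex 3.0 1.3 4.4
   vertex 3.6 2.8 5.0
   vertex 0.0 4.1 2.7
  endloop
 endfacet
 facet normal 0.436 -0.479 0.762
  outer loop
   vertex 3.0 1.3 4.4
   vertex 4.2 0.8 3.4
   vertex 3.6 2.8 5.0
  endloop
 endfacet
 facet normal 0.648 0.759 0.064
  outer loop
   vertex 2.6 4.0 0.9
   vertex 3.6 2.8 5.0
   vertex 5.0 1.8 2.7
  endloop
 endfacet
 facet normal 0.517 -0.128 -0.846
  outer loop
   vertex 2.6 4.0 0.9
   vertex 5.0 1.8 2.7
   vertex 2.1 3.3 0.7
  endloop
 endfacet
 facet normal 0.061 -0.708 -0.703
  outer loop
   vertex 0.8 1.6 2.3
   vertex 2.1 3.3 0.7
   vertex 4.2 0.8 3.4
  endloop
 endfacet
 facet normal -0.272 -0.951 0.149
  outer loop
   vertex 0.8 1.6 2.3
   vertex 4.2 0.8 3.4
   vertex 3.0 1.3 4.4
  endloop
 endfacet
 facet normal -0.676 -0.322 0.662
  outer loop
   vertex 0.8 1.6 2.3
   vertex 3.0 1.3 4.4
   vertex 0.0 4.1 2.7
  endloop
 endfacet
 facet normal 0.038 0.895 0.445
  outer loop
   vertex 1.1 4.7 1.4
   vertex 0.0 4.1 2.7
   vertex 3.6 2.8 5.0
  endloop
 endfacet
 facet normal 0.458 0.877 0.145
  outer loop
   vertex 1.1 4.7 1.4
   vertex 3.6 2.8 5.0
   vertex 2.6 4.0 0.9
  endloop
 endfacet
 facet normal -0.138 0.362 -0.922
  outer loop
   vertex 1.1 4.7 1.4
   vertex 2.6 4.0 0.9
   vertex 2.1 3.3 0.7
  endloop
 endfacet
 facet normal -0.728 -0.125 -0.674
  outer loop
   vertex 1.1 4.7 1.4
   vertex 0.8 1.6 2.3
   vertex 0.0 4.1 2.7
  endloop
 endfacet
 facet normal -0.691 -0.139 -0.709
  outer loop
   vertex 1.1 4.7 1.4
   vertex 2.1 3.3 0.7
   vertex 0.8 1.6 2.3
  endloop
 endfacet
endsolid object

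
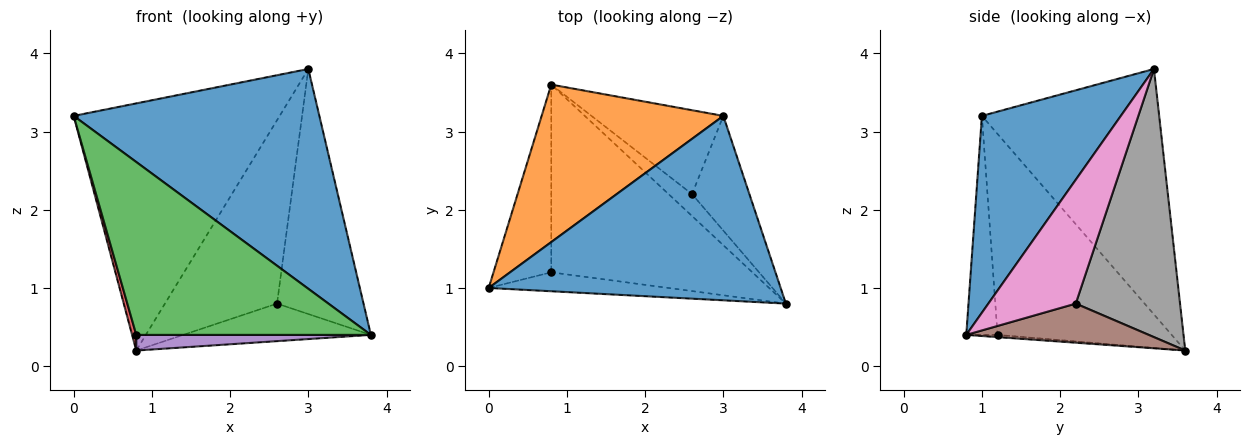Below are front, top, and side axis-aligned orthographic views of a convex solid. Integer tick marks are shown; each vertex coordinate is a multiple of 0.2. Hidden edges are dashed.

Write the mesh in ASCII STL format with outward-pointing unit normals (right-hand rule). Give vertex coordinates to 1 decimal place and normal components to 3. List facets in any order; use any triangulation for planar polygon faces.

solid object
 facet normal 0.398 -0.703 0.590
  outer loop
   vertex 3.0 3.2 3.8
   vertex 0.0 1.0 3.2
   vertex 3.8 0.8 0.4
  endloop
 endfacet
 facet normal -0.587 0.682 0.435
  outer loop
   vertex 3.0 3.2 3.8
   vertex 0.8 3.6 0.2
   vertex 0.0 1.0 3.2
  endloop
 endfacet
 facet normal -0.131 -0.985 -0.108
  outer loop
   vertex 0.8 1.2 0.4
   vertex 3.8 0.8 0.4
   vertex 0.0 1.0 3.2
  endloop
 endfacet
 facet normal -0.961 -0.023 -0.276
  outer loop
   vertex 0.8 1.2 0.4
   vertex 0.0 1.0 3.2
   vertex 0.8 3.6 0.2
  endloop
 endfacet
 facet normal -0.011 -0.083 -0.996
  outer loop
   vertex 0.8 1.2 0.4
   vertex 0.8 3.6 0.2
   vertex 3.8 0.8 0.4
  endloop
 endfacet
 facet normal 0.643 0.661 -0.386
  outer loop
   vertex 2.6 2.2 0.8
   vertex 3.8 0.8 0.4
   vertex 0.8 3.6 0.2
  endloop
 endfacet
 facet normal 0.675 0.668 -0.313
  outer loop
   vertex 2.6 2.2 0.8
   vertex 3.0 3.2 3.8
   vertex 3.8 0.8 0.4
  endloop
 endfacet
 facet normal 0.646 0.694 -0.318
  outer loop
   vertex 2.6 2.2 0.8
   vertex 0.8 3.6 0.2
   vertex 3.0 3.2 3.8
  endloop
 endfacet
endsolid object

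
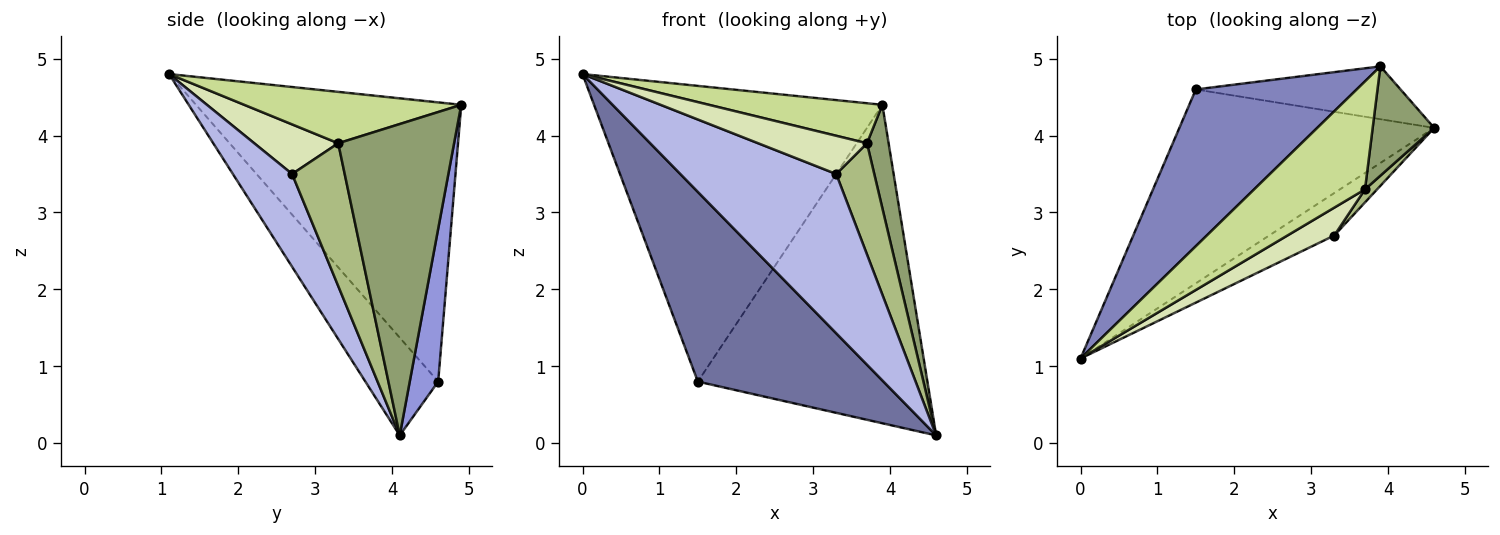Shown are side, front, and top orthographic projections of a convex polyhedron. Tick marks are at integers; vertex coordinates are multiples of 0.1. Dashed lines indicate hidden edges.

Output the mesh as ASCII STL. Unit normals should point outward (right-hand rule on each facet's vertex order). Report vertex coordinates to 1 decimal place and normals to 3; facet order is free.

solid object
 facet normal -0.264 -0.674 -0.689
  outer loop
   vertex 1.5 4.6 0.8
   vertex 4.6 4.1 0.1
   vertex 0.0 1.1 4.8
  endloop
 endfacet
 facet normal -0.631 0.686 0.363
  outer loop
   vertex 1.5 4.6 0.8
   vertex 0.0 1.1 4.8
   vertex 3.9 4.9 4.4
  endloop
 endfacet
 facet normal 0.121 0.979 -0.162
  outer loop
   vertex 1.5 4.6 0.8
   vertex 3.9 4.9 4.4
   vertex 4.6 4.1 0.1
  endloop
 endfacet
 facet normal 0.345 -0.907 -0.242
  outer loop
   vertex 3.3 2.7 3.5
   vertex 0.0 1.1 4.8
   vertex 4.6 4.1 0.1
  endloop
 endfacet
 facet normal 0.965 -0.180 0.191
  outer loop
   vertex 3.7 3.3 3.9
   vertex 4.6 4.1 0.1
   vertex 3.9 4.9 4.4
  endloop
 endfacet
 facet normal 0.808 -0.585 0.068
  outer loop
   vertex 3.7 3.3 3.9
   vertex 3.3 2.7 3.5
   vertex 4.6 4.1 0.1
  endloop
 endfacet
 facet normal 0.399 -0.319 0.860
  outer loop
   vertex 3.7 3.3 3.9
   vertex 3.9 4.9 4.4
   vertex 0.0 1.1 4.8
  endloop
 endfacet
 facet normal 0.529 -0.686 0.499
  outer loop
   vertex 3.7 3.3 3.9
   vertex 0.0 1.1 4.8
   vertex 3.3 2.7 3.5
  endloop
 endfacet
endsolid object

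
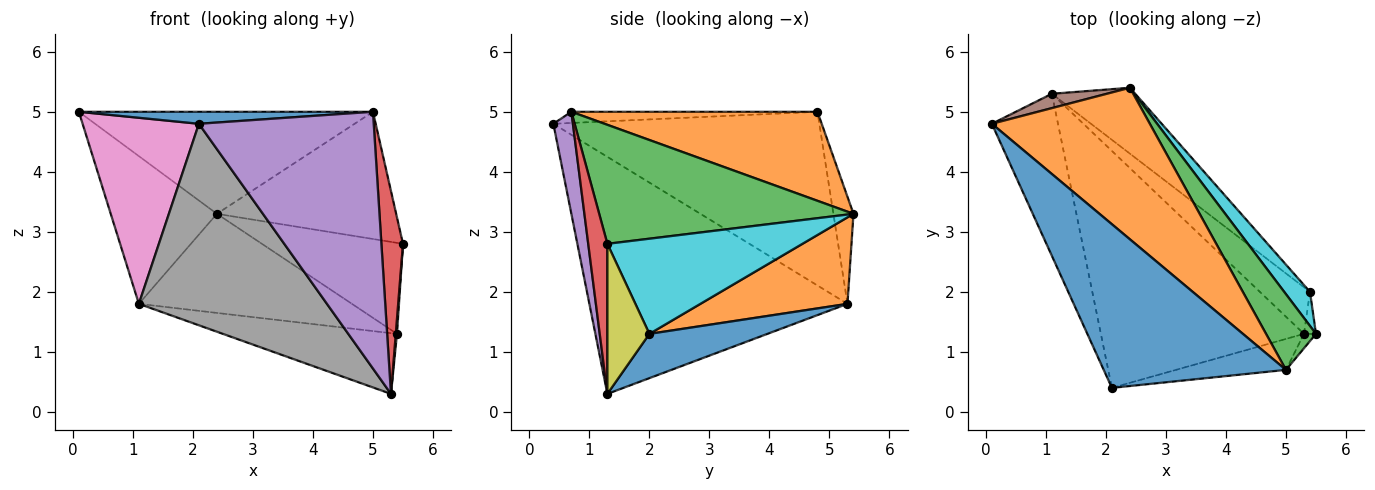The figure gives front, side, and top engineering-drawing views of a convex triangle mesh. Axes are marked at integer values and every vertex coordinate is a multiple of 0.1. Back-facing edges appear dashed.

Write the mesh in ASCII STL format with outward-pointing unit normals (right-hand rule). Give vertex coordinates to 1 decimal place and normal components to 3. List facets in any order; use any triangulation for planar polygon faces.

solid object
 facet normal -0.061 -0.073 0.995
  outer loop
   vertex 5.0 0.7 5.0
   vertex 0.1 4.8 5.0
   vertex 2.1 0.4 4.8
  endloop
 endfacet
 facet normal 0.423 0.506 0.751
  outer loop
   vertex 5.0 0.7 5.0
   vertex 2.4 5.4 3.3
   vertex 0.1 4.8 5.0
  endloop
 endfacet
 facet normal 0.773 0.545 0.324
  outer loop
   vertex 5.0 0.7 5.0
   vertex 5.5 1.3 2.8
   vertex 2.4 5.4 3.3
  endloop
 endfacet
 facet normal 0.663 -0.747 -0.053
  outer loop
   vertex 5.0 0.7 5.0
   vertex 5.3 1.3 0.3
   vertex 5.5 1.3 2.8
  endloop
 endfacet
 facet normal 0.110 -0.987 -0.119
  outer loop
   vertex 5.0 0.7 5.0
   vertex 2.1 0.4 4.8
   vertex 5.3 1.3 0.3
  endloop
 endfacet
 facet normal -0.185 0.978 0.095
  outer loop
   vertex 1.1 5.3 1.8
   vertex 0.1 4.8 5.0
   vertex 2.4 5.4 3.3
  endloop
 endfacet
 facet normal -0.865 -0.378 -0.329
  outer loop
   vertex 1.1 5.3 1.8
   vertex 2.1 0.4 4.8
   vertex 0.1 4.8 5.0
  endloop
 endfacet
 facet normal -0.664 -0.484 -0.569
  outer loop
   vertex 1.1 5.3 1.8
   vertex 5.3 1.3 0.3
   vertex 2.1 0.4 4.8
  endloop
 endfacet
 facet normal 0.996 -0.028 -0.080
  outer loop
   vertex 5.4 2.0 1.3
   vertex 5.5 1.3 2.8
   vertex 5.3 1.3 0.3
  endloop
 endfacet
 facet normal 0.792 0.572 0.214
  outer loop
   vertex 5.4 2.0 1.3
   vertex 2.4 5.4 3.3
   vertex 5.5 1.3 2.8
  endloop
 endfacet
 facet normal 0.474 0.699 -0.536
  outer loop
   vertex 5.4 2.0 1.3
   vertex 5.3 1.3 0.3
   vertex 1.1 5.3 1.8
  endloop
 endfacet
 facet normal 0.498 0.722 -0.480
  outer loop
   vertex 5.4 2.0 1.3
   vertex 1.1 5.3 1.8
   vertex 2.4 5.4 3.3
  endloop
 endfacet
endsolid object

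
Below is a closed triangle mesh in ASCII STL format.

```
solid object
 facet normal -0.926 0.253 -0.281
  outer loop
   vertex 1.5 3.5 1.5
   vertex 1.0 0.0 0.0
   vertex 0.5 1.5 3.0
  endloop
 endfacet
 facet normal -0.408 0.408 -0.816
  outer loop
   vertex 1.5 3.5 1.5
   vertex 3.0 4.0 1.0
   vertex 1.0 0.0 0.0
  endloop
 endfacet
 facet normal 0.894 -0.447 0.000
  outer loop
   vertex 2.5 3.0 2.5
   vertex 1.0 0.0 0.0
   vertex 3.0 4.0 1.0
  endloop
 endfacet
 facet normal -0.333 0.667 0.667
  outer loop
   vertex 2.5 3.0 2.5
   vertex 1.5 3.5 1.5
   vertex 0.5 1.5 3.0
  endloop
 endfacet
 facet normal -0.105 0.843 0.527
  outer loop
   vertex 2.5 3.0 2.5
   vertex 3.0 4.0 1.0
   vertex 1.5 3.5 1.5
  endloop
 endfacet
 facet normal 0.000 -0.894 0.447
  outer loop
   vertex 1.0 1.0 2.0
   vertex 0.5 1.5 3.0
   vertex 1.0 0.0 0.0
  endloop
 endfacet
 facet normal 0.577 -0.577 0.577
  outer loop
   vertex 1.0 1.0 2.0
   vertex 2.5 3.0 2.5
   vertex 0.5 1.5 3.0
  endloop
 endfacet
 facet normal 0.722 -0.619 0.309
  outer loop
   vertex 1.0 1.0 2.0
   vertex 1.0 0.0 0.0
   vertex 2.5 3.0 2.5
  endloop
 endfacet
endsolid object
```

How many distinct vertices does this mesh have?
6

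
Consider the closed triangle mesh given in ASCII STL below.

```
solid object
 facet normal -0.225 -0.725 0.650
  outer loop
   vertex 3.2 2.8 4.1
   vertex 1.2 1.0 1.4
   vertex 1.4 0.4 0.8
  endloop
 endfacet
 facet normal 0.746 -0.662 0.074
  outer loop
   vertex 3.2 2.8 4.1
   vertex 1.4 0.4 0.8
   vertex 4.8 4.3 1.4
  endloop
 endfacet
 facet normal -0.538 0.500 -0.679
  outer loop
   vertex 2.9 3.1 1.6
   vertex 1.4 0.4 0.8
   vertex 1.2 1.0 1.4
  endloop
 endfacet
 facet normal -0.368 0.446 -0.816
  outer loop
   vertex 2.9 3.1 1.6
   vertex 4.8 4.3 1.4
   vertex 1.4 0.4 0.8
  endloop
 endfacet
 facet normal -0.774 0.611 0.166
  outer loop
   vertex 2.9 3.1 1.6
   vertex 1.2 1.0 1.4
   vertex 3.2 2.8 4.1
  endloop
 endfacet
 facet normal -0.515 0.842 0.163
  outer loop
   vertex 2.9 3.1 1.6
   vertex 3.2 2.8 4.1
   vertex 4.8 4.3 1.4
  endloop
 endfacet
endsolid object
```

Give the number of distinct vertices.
5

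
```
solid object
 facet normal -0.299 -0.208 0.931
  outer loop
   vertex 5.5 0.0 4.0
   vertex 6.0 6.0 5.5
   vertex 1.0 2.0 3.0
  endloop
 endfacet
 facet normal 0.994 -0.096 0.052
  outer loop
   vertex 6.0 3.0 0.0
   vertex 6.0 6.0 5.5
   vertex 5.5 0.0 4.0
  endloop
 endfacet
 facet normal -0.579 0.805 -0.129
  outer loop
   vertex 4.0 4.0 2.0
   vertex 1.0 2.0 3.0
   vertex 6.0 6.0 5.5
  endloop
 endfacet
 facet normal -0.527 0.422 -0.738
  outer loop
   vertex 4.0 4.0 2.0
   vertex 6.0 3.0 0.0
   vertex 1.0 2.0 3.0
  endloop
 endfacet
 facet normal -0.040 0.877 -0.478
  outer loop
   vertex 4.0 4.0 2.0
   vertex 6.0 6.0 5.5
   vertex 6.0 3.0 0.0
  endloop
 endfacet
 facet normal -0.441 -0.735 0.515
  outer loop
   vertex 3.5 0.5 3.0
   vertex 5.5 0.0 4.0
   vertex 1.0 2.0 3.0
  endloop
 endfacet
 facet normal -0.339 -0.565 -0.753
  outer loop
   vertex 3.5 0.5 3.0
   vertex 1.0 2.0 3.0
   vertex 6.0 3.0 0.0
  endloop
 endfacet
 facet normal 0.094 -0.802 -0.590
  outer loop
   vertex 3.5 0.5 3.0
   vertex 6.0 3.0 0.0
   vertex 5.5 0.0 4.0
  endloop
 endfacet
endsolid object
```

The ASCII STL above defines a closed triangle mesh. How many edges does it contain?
12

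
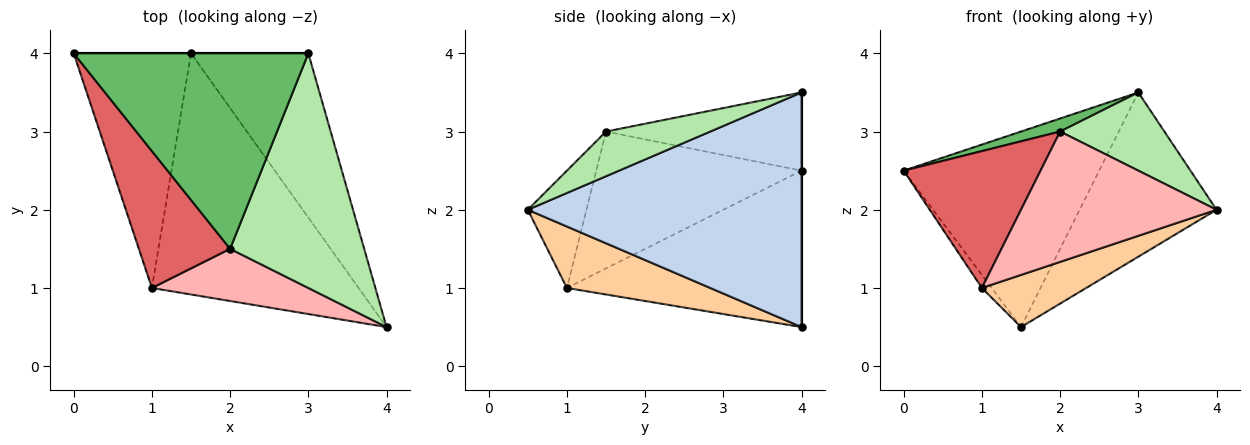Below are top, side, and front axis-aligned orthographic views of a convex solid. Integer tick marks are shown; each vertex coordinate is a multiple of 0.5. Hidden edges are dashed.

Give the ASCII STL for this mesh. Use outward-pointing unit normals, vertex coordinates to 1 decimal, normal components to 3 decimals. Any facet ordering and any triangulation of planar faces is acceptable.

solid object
 facet normal 0.000 1.000 0.000
  outer loop
   vertex 1.5 4.0 0.5
   vertex 0.0 4.0 2.5
   vertex 3.0 4.0 3.5
  endloop
 endfacet
 facet normal 0.816 0.408 -0.408
  outer loop
   vertex 1.5 4.0 0.5
   vertex 3.0 4.0 3.5
   vertex 4.0 0.5 2.0
  endloop
 endfacet
 facet normal -0.800 0.033 -0.600
  outer loop
   vertex 1.0 1.0 1.0
   vertex 0.0 4.0 2.5
   vertex 1.5 4.0 0.5
  endloop
 endfacet
 facet normal 0.279 -0.203 -0.939
  outer loop
   vertex 1.0 1.0 1.0
   vertex 1.5 4.0 0.5
   vertex 4.0 0.5 2.0
  endloop
 endfacet
 facet normal -0.316 -0.063 0.947
  outer loop
   vertex 2.0 1.5 3.0
   vertex 3.0 4.0 3.5
   vertex 0.0 4.0 2.5
  endloop
 endfacet
 facet normal 0.302 -0.302 0.905
  outer loop
   vertex 2.0 1.5 3.0
   vertex 4.0 0.5 2.0
   vertex 3.0 4.0 3.5
  endloop
 endfacet
 facet normal -0.728 -0.485 0.485
  outer loop
   vertex 2.0 1.5 3.0
   vertex 0.0 4.0 2.5
   vertex 1.0 1.0 1.0
  endloop
 endfacet
 facet normal -0.268 -0.894 0.358
  outer loop
   vertex 2.0 1.5 3.0
   vertex 1.0 1.0 1.0
   vertex 4.0 0.5 2.0
  endloop
 endfacet
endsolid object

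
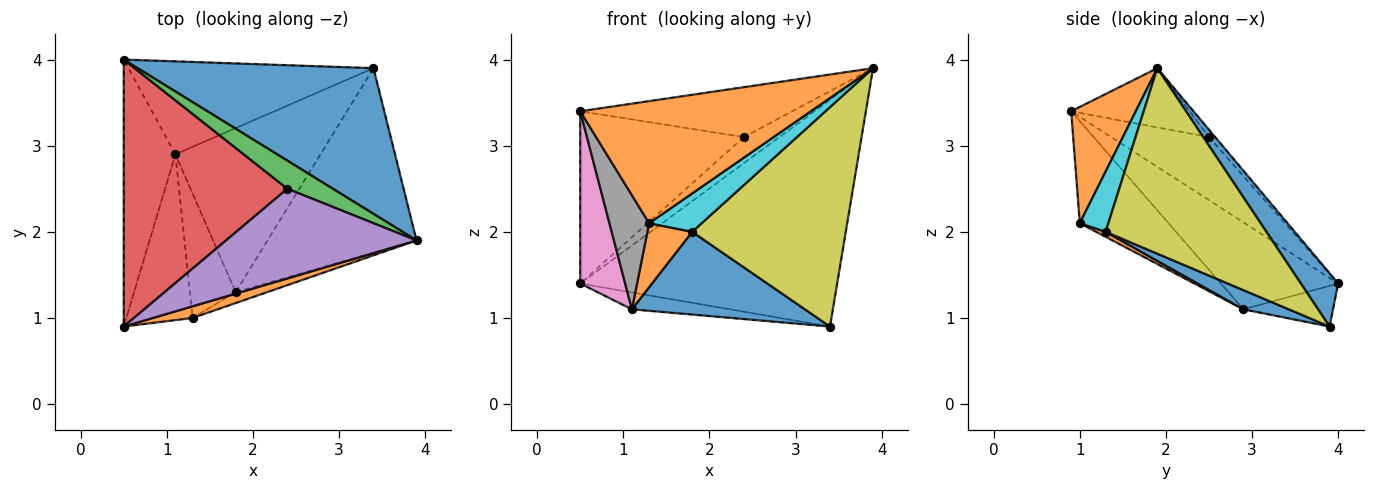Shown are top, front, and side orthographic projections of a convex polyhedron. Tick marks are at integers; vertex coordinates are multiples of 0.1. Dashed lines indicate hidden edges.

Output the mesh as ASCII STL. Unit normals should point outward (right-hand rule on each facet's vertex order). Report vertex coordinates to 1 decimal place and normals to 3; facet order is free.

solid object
 facet normal 0.121 0.835 0.537
  outer loop
   vertex 3.4 3.9 0.9
   vertex 0.5 4.0 1.4
   vertex 3.9 1.9 3.9
  endloop
 endfacet
 facet normal 0.269 -0.959 0.092
  outer loop
   vertex 1.3 1.0 2.1
   vertex 3.9 1.9 3.9
   vertex 0.5 0.9 3.4
  endloop
 endfacet
 facet normal -0.118 0.675 0.728
  outer loop
   vertex 2.4 2.5 3.1
   vertex 3.9 1.9 3.9
   vertex 0.5 4.0 1.4
  endloop
 endfacet
 facet normal -0.308 0.516 0.799
  outer loop
   vertex 2.4 2.5 3.1
   vertex 0.5 4.0 1.4
   vertex 0.5 0.9 3.4
  endloop
 endfacet
 facet normal -0.262 0.469 0.843
  outer loop
   vertex 2.4 2.5 3.1
   vertex 0.5 0.9 3.4
   vertex 3.9 1.9 3.9
  endloop
 endfacet
 facet normal -0.161 0.177 -0.971
  outer loop
   vertex 1.1 2.9 1.1
   vertex 0.5 4.0 1.4
   vertex 3.4 3.9 0.9
  endloop
 endfacet
 facet normal -0.816 -0.313 -0.485
  outer loop
   vertex 1.1 2.9 1.1
   vertex 0.5 0.9 3.4
   vertex 0.5 4.0 1.4
  endloop
 endfacet
 facet normal -0.785 -0.351 -0.510
  outer loop
   vertex 1.1 2.9 1.1
   vertex 1.3 1.0 2.1
   vertex 0.5 0.9 3.4
  endloop
 endfacet
 facet normal 0.625 -0.597 -0.502
  outer loop
   vertex 1.8 1.3 2.0
   vertex 3.4 3.9 0.9
   vertex 3.9 1.9 3.9
  endloop
 endfacet
 facet normal 0.463 -0.853 -0.243
  outer loop
   vertex 1.8 1.3 2.0
   vertex 3.9 1.9 3.9
   vertex 1.3 1.0 2.1
  endloop
 endfacet
 facet normal 0.117 -0.447 -0.887
  outer loop
   vertex 1.8 1.3 2.0
   vertex 1.1 2.9 1.1
   vertex 3.4 3.9 0.9
  endloop
 endfacet
 facet normal 0.096 -0.456 -0.885
  outer loop
   vertex 1.8 1.3 2.0
   vertex 1.3 1.0 2.1
   vertex 1.1 2.9 1.1
  endloop
 endfacet
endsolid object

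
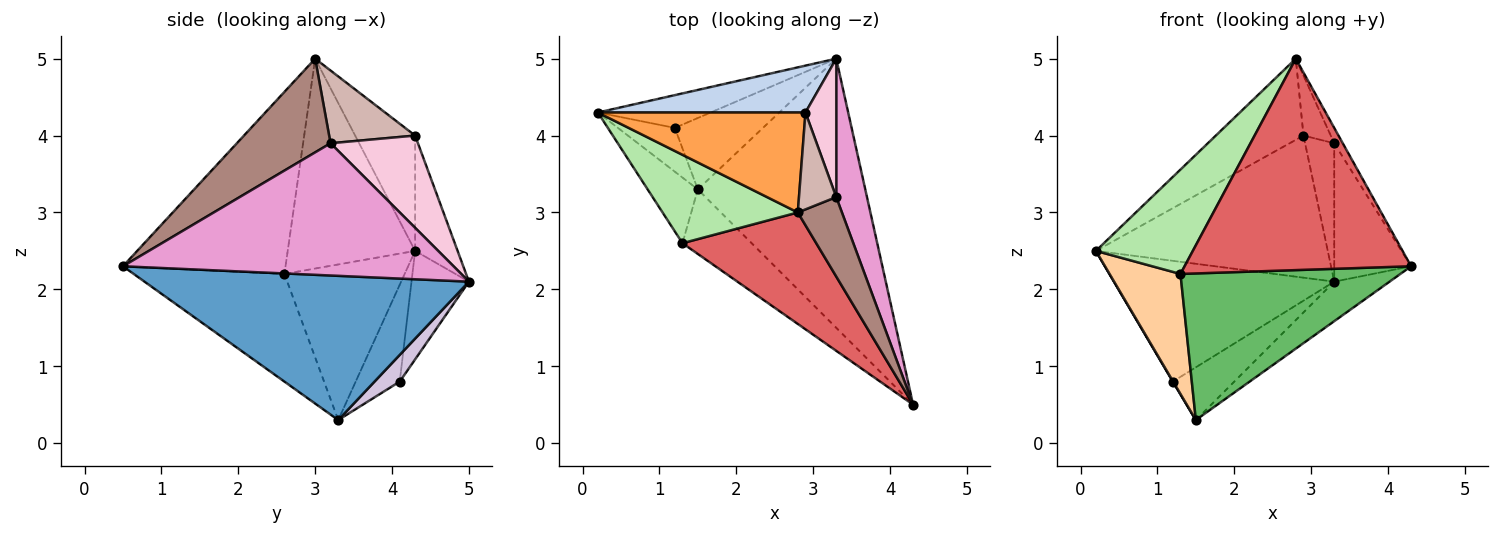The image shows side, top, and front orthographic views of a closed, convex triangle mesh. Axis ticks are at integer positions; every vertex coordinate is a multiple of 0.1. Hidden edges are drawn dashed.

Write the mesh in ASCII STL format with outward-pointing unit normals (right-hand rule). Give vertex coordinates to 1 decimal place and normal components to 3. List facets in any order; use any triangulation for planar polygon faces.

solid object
 facet normal 0.649 0.111 -0.753
  outer loop
   vertex 1.5 3.3 0.3
   vertex 3.3 5.0 2.1
   vertex 4.3 0.5 2.3
  endloop
 endfacet
 facet normal -0.171 0.936 0.309
  outer loop
   vertex 2.9 4.3 4.0
   vertex 3.3 5.0 2.1
   vertex 0.2 4.3 2.5
  endloop
 endfacet
 facet normal -0.396 0.579 0.713
  outer loop
   vertex 2.9 4.3 4.0
   vertex 0.2 4.3 2.5
   vertex 2.8 3.0 5.0
  endloop
 endfacet
 facet normal -0.830 -0.490 -0.268
  outer loop
   vertex 1.3 2.6 2.2
   vertex 0.2 4.3 2.5
   vertex 1.5 3.3 0.3
  endloop
 endfacet
 facet normal -0.531 -0.775 -0.342
  outer loop
   vertex 1.3 2.6 2.2
   vertex 1.5 3.3 0.3
   vertex 4.3 0.5 2.3
  endloop
 endfacet
 facet normal -0.708 -0.539 0.456
  outer loop
   vertex 1.3 2.6 2.2
   vertex 2.8 3.0 5.0
   vertex 0.2 4.3 2.5
  endloop
 endfacet
 facet normal -0.536 -0.747 0.394
  outer loop
   vertex 1.3 2.6 2.2
   vertex 4.3 0.5 2.3
   vertex 2.8 3.0 5.0
  endloop
 endfacet
 facet normal -0.244 0.936 -0.254
  outer loop
   vertex 1.2 4.1 0.8
   vertex 0.2 4.3 2.5
   vertex 3.3 5.0 2.1
  endloop
 endfacet
 facet normal -0.862 -0.007 -0.506
  outer loop
   vertex 1.2 4.1 0.8
   vertex 1.5 3.3 0.3
   vertex 0.2 4.3 2.5
  endloop
 endfacet
 facet normal 0.236 0.577 -0.782
  outer loop
   vertex 1.2 4.1 0.8
   vertex 3.3 5.0 2.1
   vertex 1.5 3.3 0.3
  endloop
 endfacet
 facet normal 0.902 0.082 0.425
  outer loop
   vertex 3.3 3.2 3.9
   vertex 2.8 3.0 5.0
   vertex 4.3 0.5 2.3
  endloop
 endfacet
 facet normal 0.857 0.272 0.439
  outer loop
   vertex 3.3 3.2 3.9
   vertex 2.9 4.3 4.0
   vertex 2.8 3.0 5.0
  endloop
 endfacet
 facet normal 0.950 0.221 0.221
  outer loop
   vertex 3.3 3.2 3.9
   vertex 4.3 0.5 2.3
   vertex 3.3 5.0 2.1
  endloop
 endfacet
 facet normal 0.905 0.302 0.302
  outer loop
   vertex 3.3 3.2 3.9
   vertex 3.3 5.0 2.1
   vertex 2.9 4.3 4.0
  endloop
 endfacet
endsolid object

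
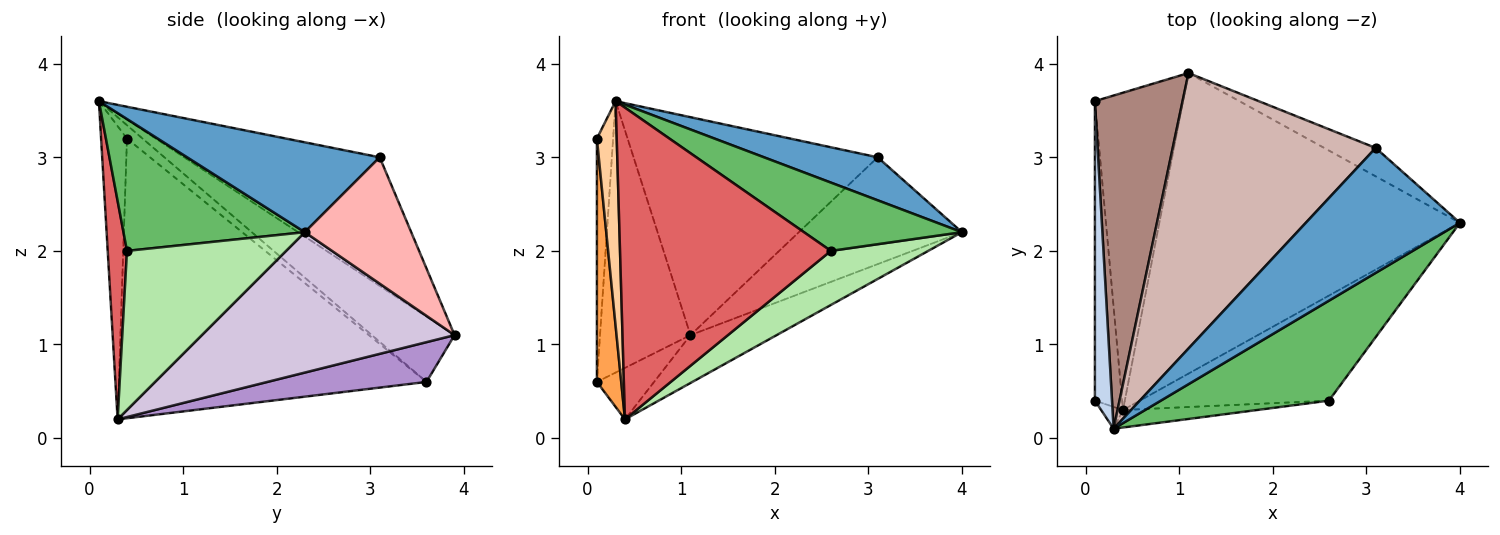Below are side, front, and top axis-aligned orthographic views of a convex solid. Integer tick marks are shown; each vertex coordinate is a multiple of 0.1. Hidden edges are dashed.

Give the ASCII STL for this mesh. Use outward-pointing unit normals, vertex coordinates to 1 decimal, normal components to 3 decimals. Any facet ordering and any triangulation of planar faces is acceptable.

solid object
 facet normal 0.483 -0.285 0.828
  outer loop
   vertex 3.1 3.1 3.0
   vertex 0.3 0.1 3.6
   vertex 4.0 2.3 2.2
  endloop
 endfacet
 facet normal -0.518 0.539 0.664
  outer loop
   vertex 0.1 0.4 3.2
   vertex 0.3 0.1 3.6
   vertex 0.1 3.6 0.6
  endloop
 endfacet
 facet normal -0.992 -0.078 -0.097
  outer loop
   vertex 0.1 0.4 3.2
   vertex 0.1 3.6 0.6
   vertex 0.4 0.3 0.2
  endloop
 endfacet
 facet normal -0.792 -0.607 -0.059
  outer loop
   vertex 0.1 0.4 3.2
   vertex 0.4 0.3 0.2
   vertex 0.3 0.1 3.6
  endloop
 endfacet
 facet normal 0.544 -0.474 0.693
  outer loop
   vertex 2.6 0.4 2.0
   vertex 4.0 2.3 2.2
   vertex 0.3 0.1 3.6
  endloop
 endfacet
 facet normal 0.599 -0.367 -0.712
  outer loop
   vertex 2.6 0.4 2.0
   vertex 0.4 0.3 0.2
   vertex 4.0 2.3 2.2
  endloop
 endfacet
 facet normal 0.091 -0.994 -0.056
  outer loop
   vertex 2.6 0.4 2.0
   vertex 0.3 0.1 3.6
   vertex 0.4 0.3 0.2
  endloop
 endfacet
 facet normal 0.533 0.817 -0.217
  outer loop
   vertex 1.1 3.9 1.1
   vertex 3.1 3.1 3.0
   vertex 4.0 2.3 2.2
  endloop
 endfacet
 facet normal 0.407 0.146 -0.902
  outer loop
   vertex 1.1 3.9 1.1
   vertex 0.4 0.3 0.2
   vertex 0.1 3.6 0.6
  endloop
 endfacet
 facet normal 0.419 0.143 -0.897
  outer loop
   vertex 1.1 3.9 1.1
   vertex 4.0 2.3 2.2
   vertex 0.4 0.3 0.2
  endloop
 endfacet
 facet normal -0.500 0.547 0.672
  outer loop
   vertex 1.1 3.9 1.1
   vertex 0.1 3.6 0.6
   vertex 0.3 0.1 3.6
  endloop
 endfacet
 facet normal -0.445 0.556 0.702
  outer loop
   vertex 1.1 3.9 1.1
   vertex 0.3 0.1 3.6
   vertex 3.1 3.1 3.0
  endloop
 endfacet
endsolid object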